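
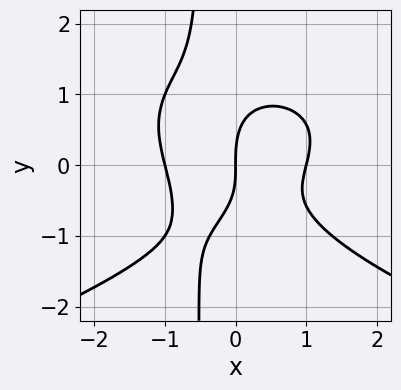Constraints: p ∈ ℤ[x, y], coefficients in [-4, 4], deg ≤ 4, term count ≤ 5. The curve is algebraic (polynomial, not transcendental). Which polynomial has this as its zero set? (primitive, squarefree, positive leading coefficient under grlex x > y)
2*x*y^3 + 2*x^3 + y^3 - x*y - 2*x

(a) Degree: no degree-3 curve has this shape, so deg p = 4.
(b) Against the integer gridlines: it crosses the y-axis at the gridline y = 0; among the integer gridlines, it crosses the x-axis at x ∈ {-1, 0, 1}.
(c) Fitting integer coefficients to these (and the overall shape) gives p.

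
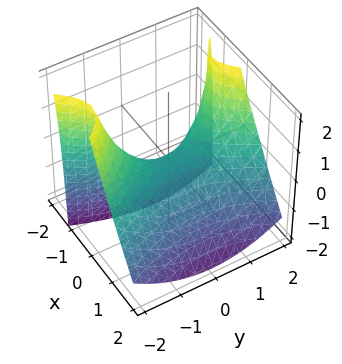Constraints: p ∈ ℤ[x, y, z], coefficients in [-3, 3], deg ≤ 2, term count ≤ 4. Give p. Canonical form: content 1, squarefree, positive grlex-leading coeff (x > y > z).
3*x^2 + 2*x*z - y^2 + 2*z

1. deg p = 2. A generic line meets the surface in up to 2 points.
2. Against the integer gridlines: it meets the x-axis at x = 0 (among the integer gridlines); it meets the z-axis at z = 0 (among the integer gridlines).
3. Solving for integer coefficients yields p as stated.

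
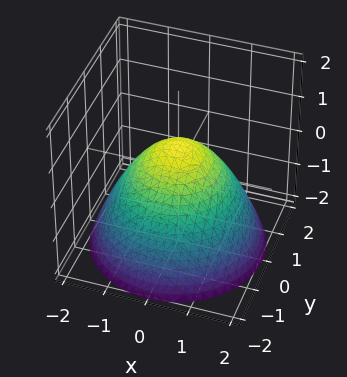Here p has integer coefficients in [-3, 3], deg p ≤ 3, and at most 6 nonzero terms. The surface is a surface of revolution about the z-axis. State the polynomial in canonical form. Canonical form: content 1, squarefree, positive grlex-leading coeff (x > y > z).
2*x^2 + 2*y^2 + 3*z - 2

1. Degree: no degree-1 surface has this shape, so deg p = 2.
2. Symmetries: the z-axis is an axis of rotation, so x and y enter only as x² + y².
3. Checking where it meets the axes: among the integer gridlines, it crosses the x-axis at x ∈ {-1, 1}; a circular section at z = -1 has radius between 1 and 2; among the integer gridlines, it crosses the y-axis at y ∈ {-1, 1}.
4. Together with the visible shape, these determine p as stated.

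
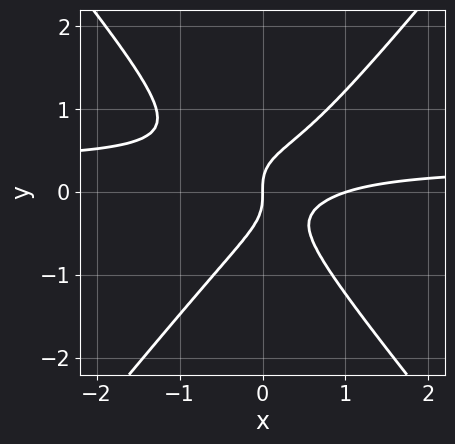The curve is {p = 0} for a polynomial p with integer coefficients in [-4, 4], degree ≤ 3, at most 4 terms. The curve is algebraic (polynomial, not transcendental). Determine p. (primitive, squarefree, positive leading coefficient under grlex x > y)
3*x^2*y - 2*y^3 - x^2 + x

(a) Degree: no degree-2 curve has this shape, so deg p = 3.
(b) Checking where it meets the axes: it meets the y-axis at y = 0 (among the integer gridlines); the x-axis gridline crossings are at x ∈ {0, 1}.
(c) Matching integer coefficients to the picture gives p.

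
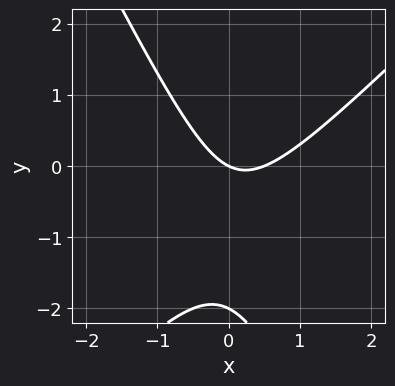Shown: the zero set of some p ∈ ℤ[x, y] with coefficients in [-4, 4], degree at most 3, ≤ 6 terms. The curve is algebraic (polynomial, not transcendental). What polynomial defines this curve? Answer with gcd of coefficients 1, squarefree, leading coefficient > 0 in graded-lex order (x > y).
Degree: the shape is more complex than any degree-1 curve, so deg p = 2.
Observable constraints: the y-axis gridline crossings are at y ∈ {-2, 0}; it meets the x-axis at x = 0 (among the integer gridlines).
Putting this together gives p.

2*x^2 - x*y - y^2 - x - 2*y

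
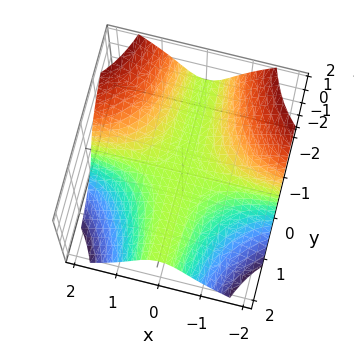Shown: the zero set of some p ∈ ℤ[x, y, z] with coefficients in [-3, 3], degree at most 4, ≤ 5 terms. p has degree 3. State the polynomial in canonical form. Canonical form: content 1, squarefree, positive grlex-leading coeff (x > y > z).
3*x^2*y + z^3 + 3*z

First, degree: no degree-2 surface has this shape, so deg p = 3.
Next, against the integer gridlines: every point of the x-axis in the box is on the surface; the visible y-axis segment lies entirely on the surface; it crosses the z-axis at the gridline z = 0.
Finally, assembling these constraints gives the stated polynomial.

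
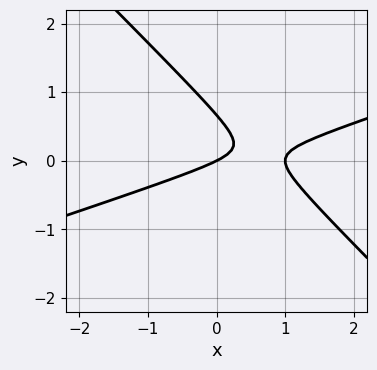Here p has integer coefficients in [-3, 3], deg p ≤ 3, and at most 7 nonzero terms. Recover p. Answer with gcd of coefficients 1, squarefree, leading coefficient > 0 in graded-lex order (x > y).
deg p = 2. The shape is more complex than any degree-1 curve.
Checking where it meets the axes: among the integer gridlines, it crosses the x-axis at x ∈ {0, 1}; it meets the y-axis at y = 0 (among the integer gridlines).
These observations pin down the coefficients.

x^2 - 2*x*y - 3*y^2 - x + 2*y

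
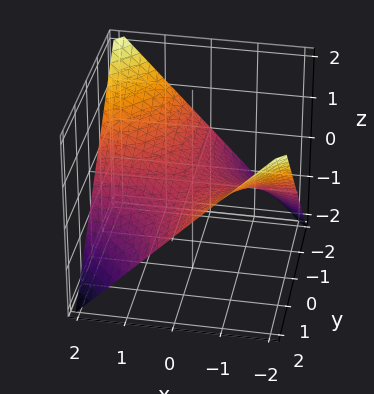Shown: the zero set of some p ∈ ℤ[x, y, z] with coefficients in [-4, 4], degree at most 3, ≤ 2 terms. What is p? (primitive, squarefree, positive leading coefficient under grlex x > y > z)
The degree is 2 — a hyperbolic paraboloid; a quadric.
Checking where it meets the axes: one z-axis crossing is at z = 0; the visible y-axis segment lies entirely on the surface; the visible x-axis segment lies entirely on the surface.
These observations pin down the coefficients.

x*y + 2*z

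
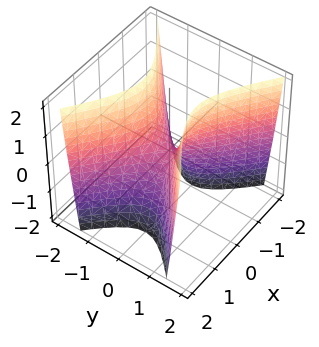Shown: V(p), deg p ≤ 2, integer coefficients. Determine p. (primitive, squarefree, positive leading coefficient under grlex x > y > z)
2*x^2 - 3*y^2 + z

Degree: a hyperbolic paraboloid; a quadric, so deg p = 2.
Symmetries: it's symmetric under y → −y, forcing even powers of y; mirror symmetry x ↦ −x ⇒ only even powers of x.
From the visible intercepts: it meets the z-axis at z = 0 (among the integer gridlines); it meets the y-axis at y = 0 (among the integer gridlines).
Solving for integer coefficients yields p as stated.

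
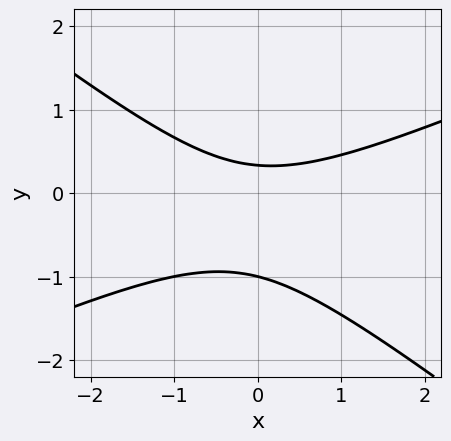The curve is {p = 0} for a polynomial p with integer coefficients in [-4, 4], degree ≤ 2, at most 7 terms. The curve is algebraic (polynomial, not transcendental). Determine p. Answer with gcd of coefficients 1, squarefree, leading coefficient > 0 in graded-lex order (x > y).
deg p = 2.
Reading off the gridlines: no x-intercept at any integer in the box; it crosses the y-axis at the gridline y = -1.
The integer polynomial consistent with all of this is the stated p.

x^2 - x*y - 3*y^2 - 2*y + 1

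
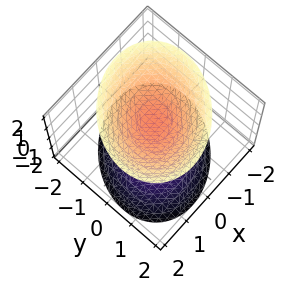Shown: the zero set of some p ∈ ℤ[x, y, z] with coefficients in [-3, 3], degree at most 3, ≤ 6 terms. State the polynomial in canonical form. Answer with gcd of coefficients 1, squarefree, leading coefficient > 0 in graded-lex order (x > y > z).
2*x^2 - x*y + 2*y^2 - 2*z^2 + 2

1. The picture has 2 separate pieces. They look like related sheets of one shape, so recover p as a whole.
2. Degree: no degree-1 surface has this shape, so deg p = 2.
3. Observable constraints: it misses every integer gridline on the x-axis; the z-axis gridline crossings are at z ∈ {-1, 1}.
4. Fitting integer coefficients to these (and the overall shape) gives p.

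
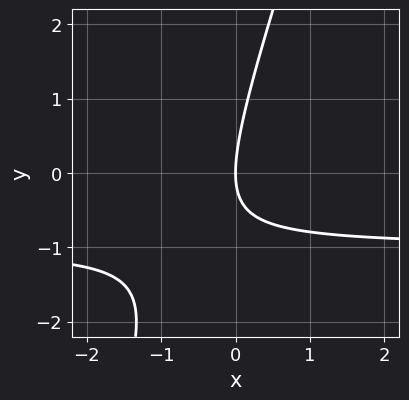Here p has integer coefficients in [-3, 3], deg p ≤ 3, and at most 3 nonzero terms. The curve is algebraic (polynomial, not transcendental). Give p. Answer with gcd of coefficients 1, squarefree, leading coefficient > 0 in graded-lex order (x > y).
3*x*y - y^2 + 3*x

1. deg p = 2.
2. Checking where it meets the axes: one x-axis crossing is at x = 0; one y-axis crossing is at y = 0.
3. Matching integer coefficients to the picture gives p.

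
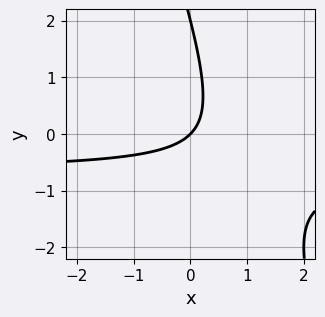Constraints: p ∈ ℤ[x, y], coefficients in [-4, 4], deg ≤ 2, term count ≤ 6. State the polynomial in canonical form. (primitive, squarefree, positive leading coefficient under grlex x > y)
deg p = 2. The shape is more complex than any degree-1 curve.
Against the integer gridlines: among the integer gridlines, it crosses the y-axis at y ∈ {0, 2}; it crosses the x-axis at the gridline x = 0.
Putting this together gives p.

3*x*y + y^2 + 2*x - 2*y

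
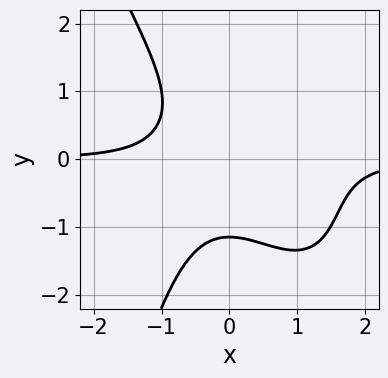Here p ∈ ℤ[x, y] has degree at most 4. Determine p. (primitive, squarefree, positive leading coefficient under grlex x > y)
1. deg p = 4. No degree-3 curve has this shape.
2. Checking where it meets the axes: no x-intercept at any integer in the box.
3. Fitting integer coefficients to these (and the overall shape) gives p.

3*x^3*y + x^2*y^2 - 3*x^2*y + 2*y^3 + 3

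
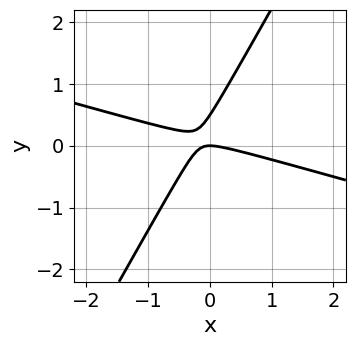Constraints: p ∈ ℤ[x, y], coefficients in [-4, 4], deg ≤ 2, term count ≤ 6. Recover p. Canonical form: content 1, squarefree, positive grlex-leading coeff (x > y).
x^2 + 3*x*y - 2*y^2 + y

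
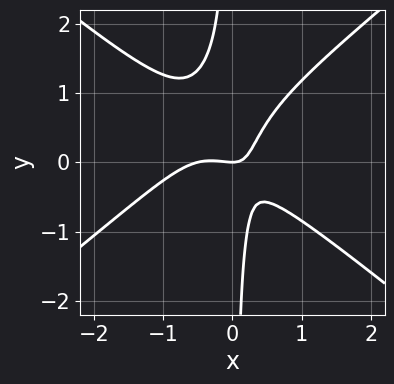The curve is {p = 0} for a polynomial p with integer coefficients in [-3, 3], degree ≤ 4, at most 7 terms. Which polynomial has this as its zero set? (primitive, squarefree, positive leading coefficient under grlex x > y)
2*x^3 - 3*x*y^2 + x^2 + 2*x*y - y

(a) Degree: the shape is more complex than any degree-2 curve, so deg p = 3.
(b) Reading off the gridlines: it meets the y-axis at y = 0 (among the integer gridlines); one x-axis crossing is at x = 0.
(c) Matching integer coefficients to the picture gives p.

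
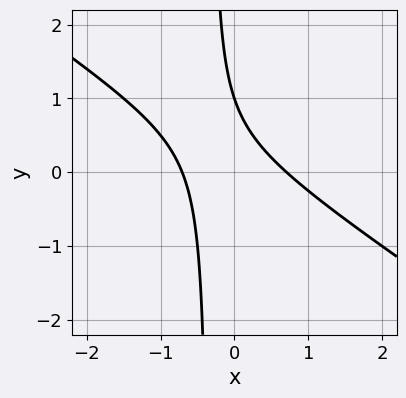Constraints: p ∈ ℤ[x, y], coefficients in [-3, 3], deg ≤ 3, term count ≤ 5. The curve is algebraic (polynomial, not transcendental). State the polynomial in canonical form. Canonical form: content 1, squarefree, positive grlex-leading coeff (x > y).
2*x^2 + 3*x*y + y - 1

Degree: the shape is more complex than any degree-1 curve, so deg p = 2.
Observable constraints: it meets the y-axis at y = 1 (among the integer gridlines).
Together with the visible shape, these determine p as stated.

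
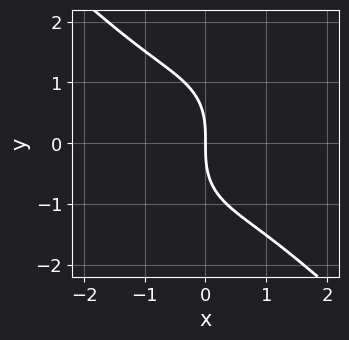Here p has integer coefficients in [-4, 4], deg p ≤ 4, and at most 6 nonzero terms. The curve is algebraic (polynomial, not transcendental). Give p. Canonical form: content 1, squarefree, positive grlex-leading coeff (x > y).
2*x^3 + x^2*y + y^3 + 3*x

(a) The degree is 3 — the shape is more complex than any degree-2 curve.
(b) Reading off the gridlines: it crosses the x-axis at the gridline x = 0; one y-axis crossing is at y = 0.
(c) Together with the visible shape, these determine p as stated.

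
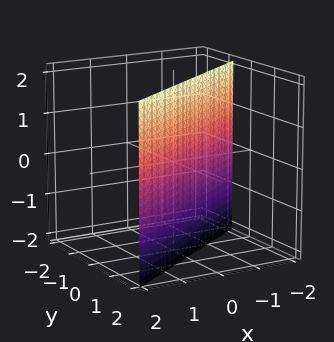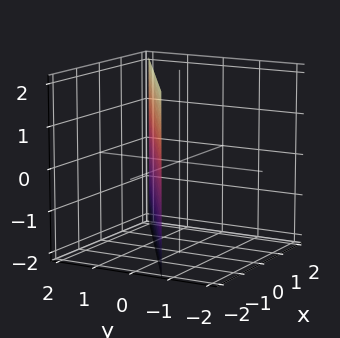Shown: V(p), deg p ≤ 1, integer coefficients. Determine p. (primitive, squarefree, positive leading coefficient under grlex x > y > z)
1. Degree: the surface is flat (a plane), so deg p = 1.
2. Against the integer gridlines: no z-intercept at any integer in the box; it meets the x-axis at x = -1 (among the integer gridlines).
3. Together with the visible shape, these determine p as stated.

2*x - 3*y + 2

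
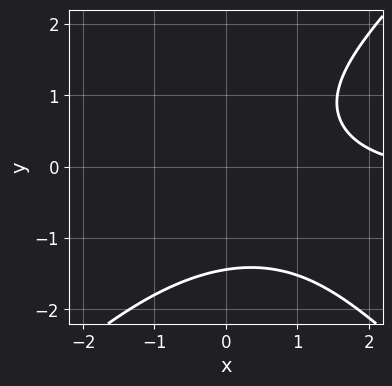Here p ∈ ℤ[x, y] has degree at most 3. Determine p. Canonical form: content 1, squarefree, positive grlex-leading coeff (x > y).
x^2*y - y^3 + x - 3

(a) The degree is 3 — the shape is more complex than any degree-2 curve.
(b) Observable constraints: the curve avoids every integer x-axis point in the box.
(c) Matching integer coefficients to the picture gives p.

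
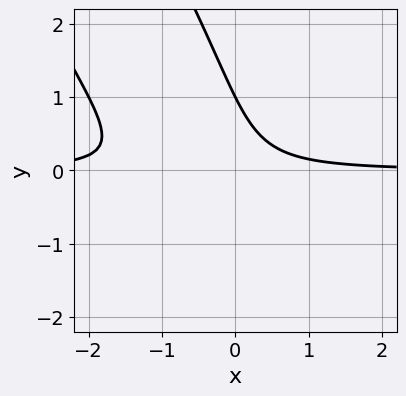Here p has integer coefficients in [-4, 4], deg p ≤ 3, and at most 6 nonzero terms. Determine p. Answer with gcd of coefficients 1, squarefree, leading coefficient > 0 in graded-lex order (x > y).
3*x^2*y + 3*x*y^2 + y^3 + 3*x*y - 1

(a) deg p = 3. No degree-2 curve has this shape.
(b) Reading off the gridlines: it meets the y-axis at y = 1 (among the integer gridlines); no x-intercept at any integer in the box.
(c) Solving for integer coefficients yields p as stated.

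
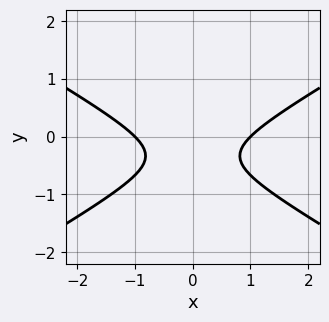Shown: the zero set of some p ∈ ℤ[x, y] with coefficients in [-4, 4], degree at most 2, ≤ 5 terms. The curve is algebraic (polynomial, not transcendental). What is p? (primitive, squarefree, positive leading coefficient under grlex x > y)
(a) The degree is 2 — the shape is more complex than any degree-1 curve.
(b) Symmetries: mirror symmetry x ↦ −x ⇒ only even powers of x.
(c) Observable constraints: among the integer gridlines, it crosses the x-axis at x ∈ {-1, 1}; it misses every integer gridline on the y-axis.
(d) Solving for integer coefficients yields p as stated.

x^2 - 3*y^2 - 2*y - 1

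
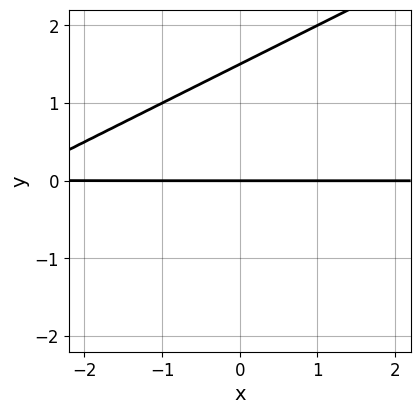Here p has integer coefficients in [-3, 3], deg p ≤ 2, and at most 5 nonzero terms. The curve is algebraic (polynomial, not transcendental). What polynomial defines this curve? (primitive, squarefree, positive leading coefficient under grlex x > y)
1. Degree: a generic line meets the curve in up to 2 points, so deg p = 2.
2. From the visible intercepts: the visible x-axis segment lies entirely on the curve; it crosses the y-axis at the gridline y = 0.
3. Solving for integer coefficients yields p as stated.

x*y - 2*y^2 + 3*y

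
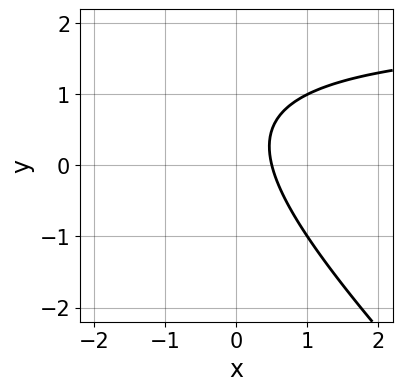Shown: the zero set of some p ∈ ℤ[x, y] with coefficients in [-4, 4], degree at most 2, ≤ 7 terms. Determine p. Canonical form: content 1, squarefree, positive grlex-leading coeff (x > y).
x*y + y^2 - 2*x - y + 1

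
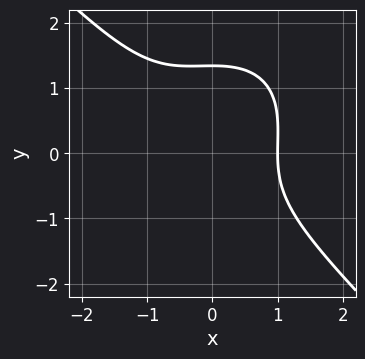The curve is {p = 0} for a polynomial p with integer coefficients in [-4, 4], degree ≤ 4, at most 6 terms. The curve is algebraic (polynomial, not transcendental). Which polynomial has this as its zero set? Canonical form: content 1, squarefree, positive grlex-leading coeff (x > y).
Degree: a generic line meets the curve in up to 3 points, so deg p = 3.
Against the integer gridlines: one x-axis crossing is at x = 1.
Putting this together gives p.

2*x^3 + 2*y^3 + x^2 - y^2 - 3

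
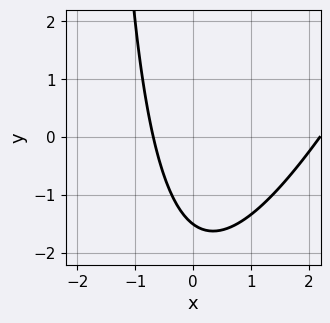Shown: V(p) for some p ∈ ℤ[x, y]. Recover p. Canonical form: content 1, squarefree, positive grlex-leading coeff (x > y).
1. The degree is 2 — no degree-1 curve has this shape.
2. Putting this together gives p.

2*x^2 - x*y - 3*x - 2*y - 3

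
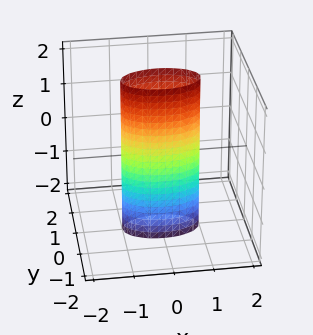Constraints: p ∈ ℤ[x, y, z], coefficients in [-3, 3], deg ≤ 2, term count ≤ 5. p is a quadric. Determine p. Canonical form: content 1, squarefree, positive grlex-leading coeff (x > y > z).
x^2 + 3*y^2 - 1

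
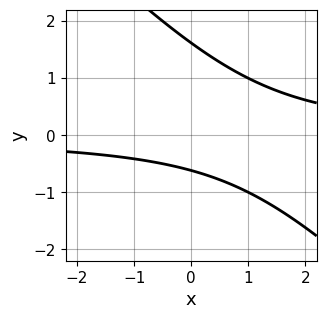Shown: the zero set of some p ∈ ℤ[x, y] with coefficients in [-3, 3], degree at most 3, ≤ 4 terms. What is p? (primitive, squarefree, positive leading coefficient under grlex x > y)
x*y + y^2 - y - 1

1. Degree: a generic line meets the curve in up to 2 points, so deg p = 2.
2. From the axis intercepts and sections: the curve avoids every integer x-axis point in the box.
3. Matching integer coefficients to the picture gives p.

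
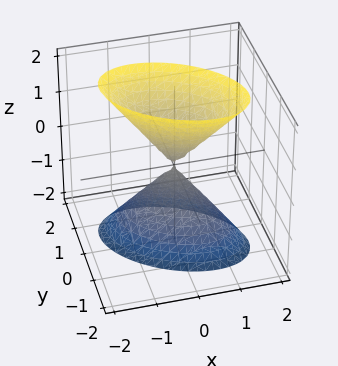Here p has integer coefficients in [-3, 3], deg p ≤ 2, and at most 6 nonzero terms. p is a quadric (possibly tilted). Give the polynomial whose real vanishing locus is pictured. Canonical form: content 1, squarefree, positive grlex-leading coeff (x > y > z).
First, I count 2 distinct pieces. Treating them together as one polynomial.
Next, deg p = 2. A generic line meets the surface in up to 2 points.
Then, checking where it meets the axes: it meets the y-axis at y = 0 (among the integer gridlines); it meets the z-axis at z = 0 (among the integer gridlines); it meets the x-axis at x = 0 (among the integer gridlines).
Finally, assembling these constraints gives the stated polynomial.

2*x^2 + 2*x*y + 3*y^2 - z^2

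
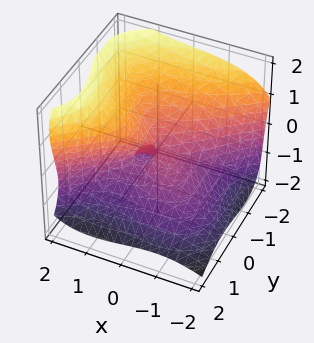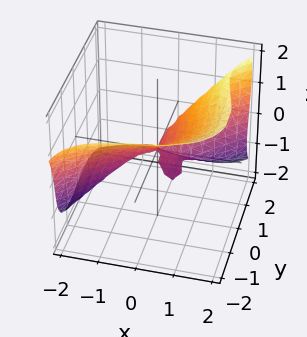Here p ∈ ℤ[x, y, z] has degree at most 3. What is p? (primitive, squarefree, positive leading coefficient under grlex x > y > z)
2*x^3 - 3*y^3 + 2*y*z^2 - 3*z^3 + 3*x*z

Degree: the shape is more complex than any degree-2 surface, so deg p = 3.
From the visible intercepts: it meets the x-axis at x = 0 (among the integer gridlines); it meets the y-axis at y = 0 (among the integer gridlines).
Putting this together gives p.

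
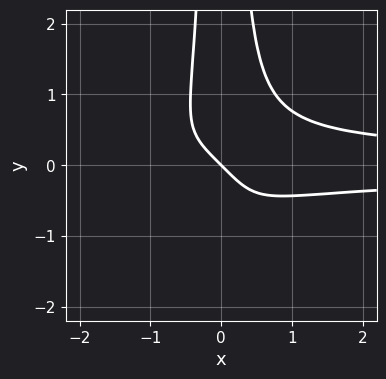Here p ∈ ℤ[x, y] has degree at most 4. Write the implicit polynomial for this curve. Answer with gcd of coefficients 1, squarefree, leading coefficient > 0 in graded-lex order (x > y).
3*x^2*y^2 - x - y

1. Degree: the shape is more complex than any degree-3 curve, so deg p = 4.
2. Against the integer gridlines: it meets the y-axis at y = 0 (among the integer gridlines); it crosses the x-axis at the gridline x = 0.
3. These observations pin down the coefficients.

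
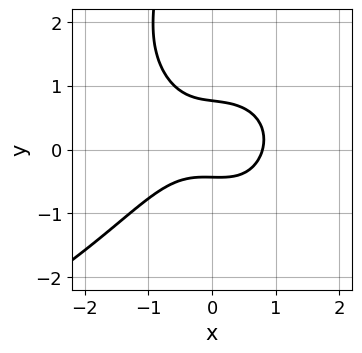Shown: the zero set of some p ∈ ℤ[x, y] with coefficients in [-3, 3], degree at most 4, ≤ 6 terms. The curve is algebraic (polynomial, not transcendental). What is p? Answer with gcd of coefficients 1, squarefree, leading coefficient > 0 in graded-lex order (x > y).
1. deg p = 4.
2. Putting this together gives p.

x*y^3 + 2*x^3 + 3*y^2 - y - 1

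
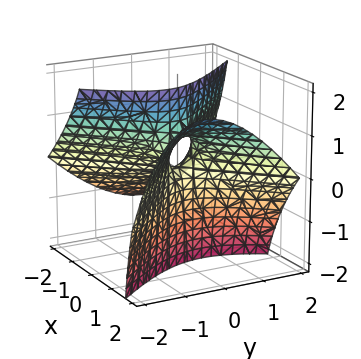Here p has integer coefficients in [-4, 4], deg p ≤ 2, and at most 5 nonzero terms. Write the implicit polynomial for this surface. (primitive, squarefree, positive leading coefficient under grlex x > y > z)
2*x^2 - 3*x*z - 2*y^2 - y*z + z

1. deg p = 2.
2. Observable constraints: one z-axis crossing is at z = 0; it crosses the y-axis at the gridline y = 0; it crosses the x-axis at the gridline x = 0.
3. Together with the visible shape, these determine p as stated.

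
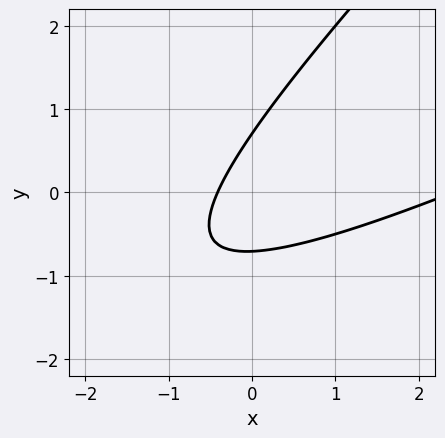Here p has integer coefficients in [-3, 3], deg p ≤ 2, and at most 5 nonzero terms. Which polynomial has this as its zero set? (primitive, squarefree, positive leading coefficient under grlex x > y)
1. The degree is 2 — a generic line meets the curve in up to 2 points.
2. Putting this together gives p.

x^2 - 3*x*y + 2*y^2 - 2*x - 1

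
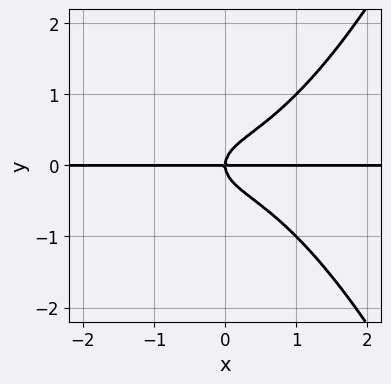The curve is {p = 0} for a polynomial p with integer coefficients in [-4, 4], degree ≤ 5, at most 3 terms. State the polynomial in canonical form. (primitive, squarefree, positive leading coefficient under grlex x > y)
x^3*y - 2*y^3 + x*y

(a) The degree is 4 — no degree-3 curve has this shape.
(b) From the visible intercepts: the visible x-axis segment lies entirely on the curve; one y-axis crossing is at y = 0.
(c) These observations pin down the coefficients.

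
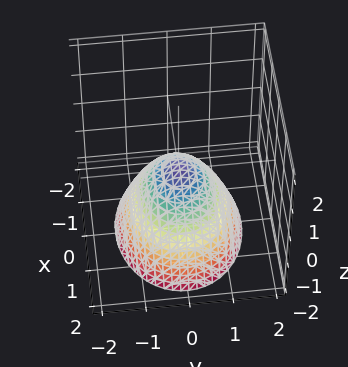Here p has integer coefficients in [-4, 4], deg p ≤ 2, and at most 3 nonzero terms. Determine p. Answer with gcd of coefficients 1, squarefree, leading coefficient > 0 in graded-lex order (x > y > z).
The degree is 2 — a paraboloid; a quadric.
Symmetries: mirror symmetry x ↦ −x ⇒ only even powers of x; the y ↦ −y reflection is a symmetry, so y appears only in even powers.
Reading off the gridlines: one y-axis crossing is at y = 0; it crosses the x-axis at the gridline x = 0; it crosses the z-axis at the gridline z = 0.
Putting this together gives p.

2*x^2 + 3*y^2 + 3*z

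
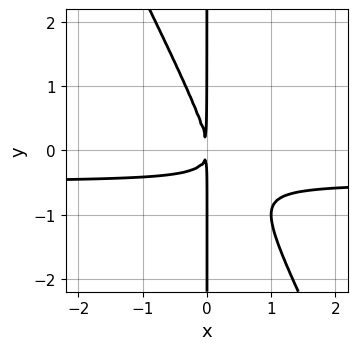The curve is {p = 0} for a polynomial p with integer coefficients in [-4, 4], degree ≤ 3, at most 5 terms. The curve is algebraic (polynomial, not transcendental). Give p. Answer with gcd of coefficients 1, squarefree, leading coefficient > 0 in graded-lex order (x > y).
2*x^2*y + x*y^2 + x^2

(a) The degree is 3 — a generic line meets the curve in up to 3 points.
(b) Checking where it meets the axes: the visible y-axis segment lies entirely on the curve.
(c) Putting this together gives p.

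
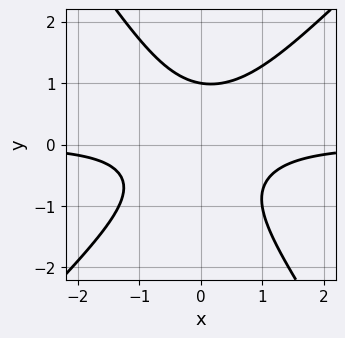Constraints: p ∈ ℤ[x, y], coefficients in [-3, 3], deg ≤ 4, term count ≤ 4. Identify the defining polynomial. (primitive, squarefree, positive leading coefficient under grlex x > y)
(a) Degree: a generic line meets the curve in up to 3 points, so deg p = 3.
(b) From the axis intercepts and sections: it crosses the y-axis at the gridline y = 1; it misses every integer gridline on the x-axis.
(c) The integer polynomial consistent with all of this is the stated p.

3*x^2*y - x*y^2 - 2*y^3 + 2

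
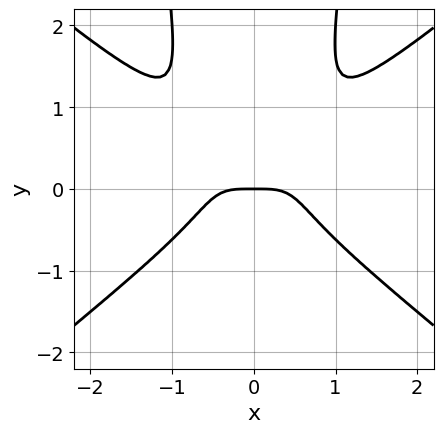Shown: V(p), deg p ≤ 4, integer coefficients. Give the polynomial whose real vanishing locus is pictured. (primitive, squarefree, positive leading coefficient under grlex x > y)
2*x^4 - 3*x^2*y^2 + y^3 + y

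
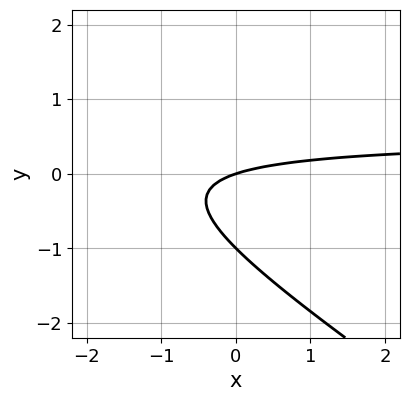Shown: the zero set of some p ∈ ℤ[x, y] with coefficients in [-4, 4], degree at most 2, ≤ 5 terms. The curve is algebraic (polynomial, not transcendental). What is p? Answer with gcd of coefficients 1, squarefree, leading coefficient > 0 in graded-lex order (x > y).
2*x*y + 3*y^2 - x + 3*y

First, the degree is 2 — no degree-1 curve has this shape.
Next, checking where it meets the axes: among the integer gridlines, it crosses the y-axis at y ∈ {-1, 0}; it meets the x-axis at x = 0 (among the integer gridlines).
Finally, the integer polynomial consistent with all of this is the stated p.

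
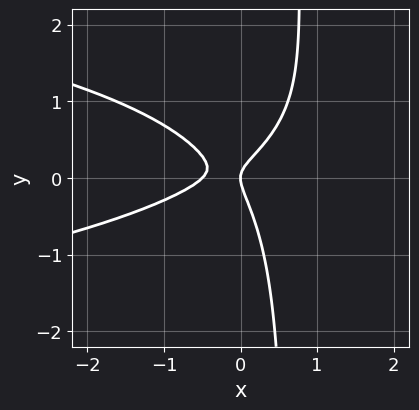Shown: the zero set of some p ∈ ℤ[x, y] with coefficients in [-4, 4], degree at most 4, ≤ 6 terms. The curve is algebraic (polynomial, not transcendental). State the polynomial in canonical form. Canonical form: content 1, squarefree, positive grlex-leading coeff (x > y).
3*x*y^2 + 2*x^2 - 2*x*y - 2*y^2 + x

The degree is 3 — the shape is more complex than any degree-2 curve.
Observable constraints: one y-axis crossing is at y = 0; it meets the x-axis at x = 0 (among the integer gridlines).
Assembling these constraints gives the stated polynomial.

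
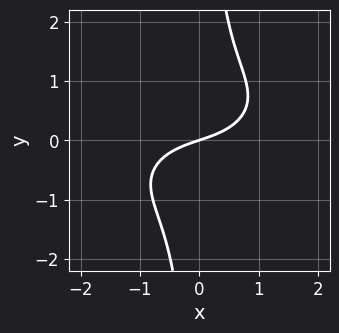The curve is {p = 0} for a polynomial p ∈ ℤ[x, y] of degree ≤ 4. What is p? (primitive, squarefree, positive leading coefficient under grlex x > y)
1. The degree is 3 — no degree-2 curve has this shape.
2. Against the integer gridlines: one y-axis crossing is at y = 0; it meets the x-axis at x = 0 (among the integer gridlines).
3. These observations pin down the coefficients.

x^3 - x^2*y + 3*x*y^2 + x - 3*y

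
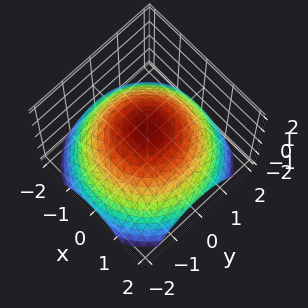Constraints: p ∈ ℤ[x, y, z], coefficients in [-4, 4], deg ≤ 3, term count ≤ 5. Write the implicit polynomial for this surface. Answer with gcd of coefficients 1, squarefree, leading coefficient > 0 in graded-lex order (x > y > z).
1. Degree: no degree-1 surface has this shape, so deg p = 2.
2. Symmetry: the surface is invariant under rotation about z: p = q(x² + y², z).
3. Reading off the gridlines: it crosses the z-axis at the gridline z = 1; a circular section at z = 0 has radius between 1 and 2.
4. Putting this together gives p.

x^2 + y^2 + 2*z - 2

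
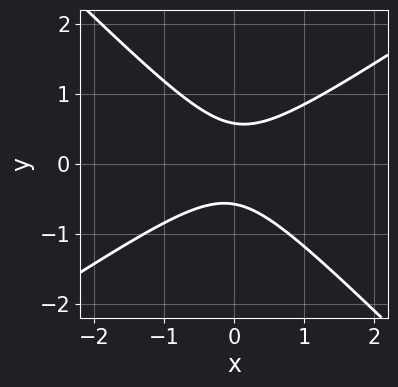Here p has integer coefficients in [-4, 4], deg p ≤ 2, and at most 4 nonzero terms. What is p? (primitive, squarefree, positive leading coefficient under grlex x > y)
2*x^2 - x*y - 3*y^2 + 1

(a) The degree is 2 — the shape is more complex than any degree-1 curve.
(b) From the axis intercepts and sections: no x-intercept at any integer in the box.
(c) Solving for integer coefficients yields p as stated.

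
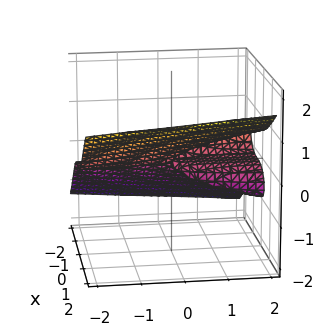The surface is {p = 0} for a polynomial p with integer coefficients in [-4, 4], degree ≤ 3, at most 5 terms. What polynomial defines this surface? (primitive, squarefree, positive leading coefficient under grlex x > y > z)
Degree: a generic line meets the surface in up to 3 points, so deg p = 3.
Reading off the gridlines: one z-axis crossing is at z = 0; it crosses the x-axis at the gridline x = 0; the visible y-axis segment lies entirely on the surface.
These observations pin down the coefficients.

x^3 - 3*z^3 + y*z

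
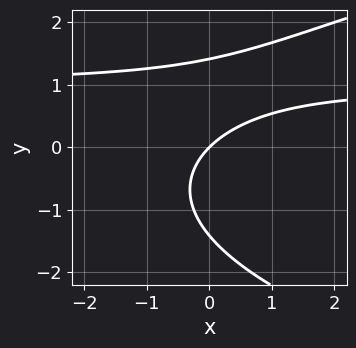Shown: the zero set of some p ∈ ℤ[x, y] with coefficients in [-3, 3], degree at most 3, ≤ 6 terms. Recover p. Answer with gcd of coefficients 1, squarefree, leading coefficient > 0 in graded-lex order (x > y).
y^3 - 2*x*y + 2*x - 2*y

deg p = 3. A generic line meets the curve in up to 3 points.
Against the integer gridlines: it meets the y-axis at y = 0 (among the integer gridlines); it crosses the x-axis at the gridline x = 0.
Matching integer coefficients to the picture gives p.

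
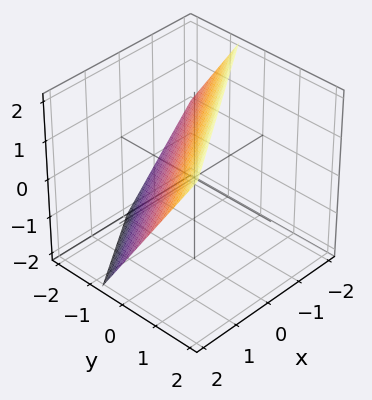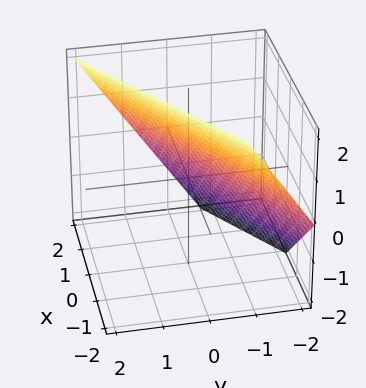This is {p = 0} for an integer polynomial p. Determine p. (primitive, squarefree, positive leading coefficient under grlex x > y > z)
2*x - 3*y + 2*z - 2

1. Degree: every cross-section is a straight line — this is a plane, so deg p = 1.
2. From the visible intercepts: it meets the z-axis at z = 1 (among the integer gridlines); it meets the x-axis at x = 1 (among the integer gridlines).
3. Matching integer coefficients to the picture gives p.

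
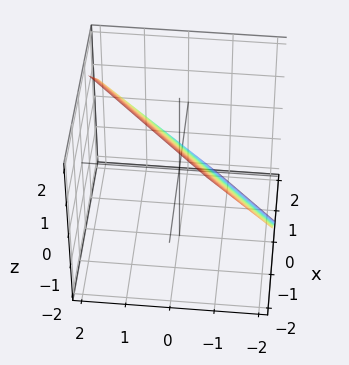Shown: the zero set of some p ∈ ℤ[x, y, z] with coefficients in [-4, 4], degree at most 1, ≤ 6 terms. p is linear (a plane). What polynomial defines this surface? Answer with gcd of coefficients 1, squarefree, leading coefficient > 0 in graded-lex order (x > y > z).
deg p = 1. The surface is flat (a plane).
Putting this together gives p.

3*x - 3*y + 3*z - 2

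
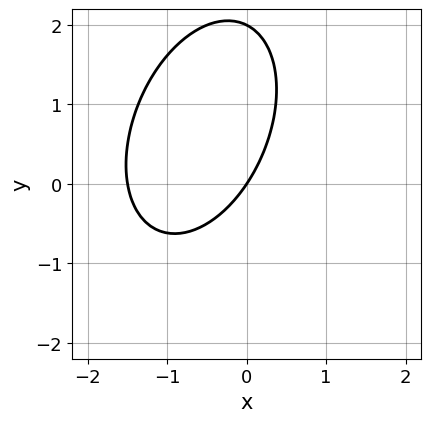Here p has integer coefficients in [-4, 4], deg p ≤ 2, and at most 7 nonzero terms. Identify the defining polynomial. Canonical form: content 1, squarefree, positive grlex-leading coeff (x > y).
2*x^2 - x*y + y^2 + 3*x - 2*y

First, deg p = 2. No degree-1 curve has this shape.
Next, from the axis intercepts and sections: among the integer gridlines, it crosses the y-axis at y ∈ {0, 2}; it crosses the x-axis at the gridline x = 0.
Finally, assembling these constraints gives the stated polynomial.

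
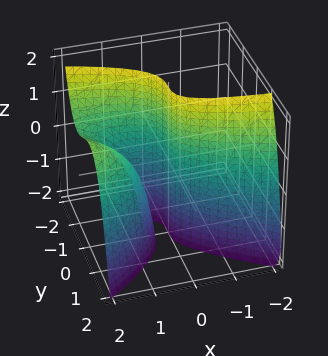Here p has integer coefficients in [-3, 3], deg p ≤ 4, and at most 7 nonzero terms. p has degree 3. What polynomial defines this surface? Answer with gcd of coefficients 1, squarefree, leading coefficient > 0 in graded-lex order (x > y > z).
x^2*z + 2*y^3 - 2*x^2 - x*y + 2*x

First, degree: a generic line meets the surface in up to 3 points, so deg p = 3.
Next, checking where it meets the axes: it meets the y-axis at y = 0 (among the integer gridlines); the x-axis gridline crossings are at x ∈ {0, 1}; the visible z-axis segment lies entirely on the surface.
Finally, assembling these constraints gives the stated polynomial.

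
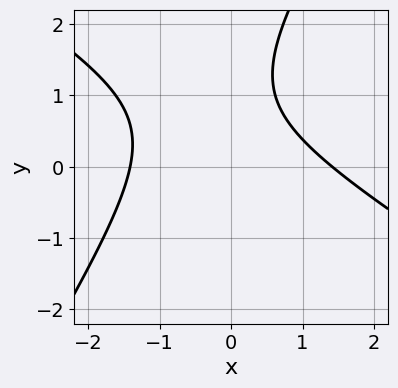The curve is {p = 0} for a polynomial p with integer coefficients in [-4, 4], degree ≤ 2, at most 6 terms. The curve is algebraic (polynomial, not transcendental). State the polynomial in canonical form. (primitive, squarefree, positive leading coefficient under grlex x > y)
First, deg p = 2. No degree-1 curve has this shape.
Then, reading off the gridlines: it misses every integer gridline on the y-axis.
Finally, putting this together gives p.

x^2 + x*y - y^2 + 2*y - 2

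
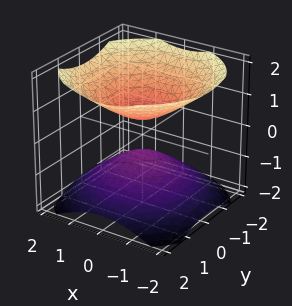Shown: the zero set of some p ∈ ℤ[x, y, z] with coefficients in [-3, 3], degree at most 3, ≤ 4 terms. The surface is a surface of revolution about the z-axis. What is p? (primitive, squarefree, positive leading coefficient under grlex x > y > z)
1. The picture has 2 separate pieces. They look like related sheets of one shape, so recover p as a whole.
2. deg p = 2. The shape is more complex than any degree-1 surface.
3. By symmetry, the z-axis is an axis of rotation, so x and y enter only as x² + y².
4. From the axis intercepts and sections: no x-intercept at any integer in the box; a circular section at z = 1 has radius exactly 1.
5. Solving for integer coefficients yields p as stated.

2*x^2 + 2*y^2 - 3*z^2 + 1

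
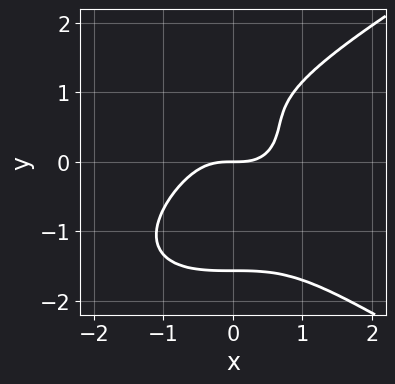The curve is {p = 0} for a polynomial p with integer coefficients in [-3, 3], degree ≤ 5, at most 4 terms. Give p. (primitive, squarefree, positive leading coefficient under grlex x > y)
2*y^4 - 3*x^3 - 3*y^2 + 3*y

The degree is 4 — a generic line meets the curve in up to 4 points.
Reading off the gridlines: one x-axis crossing is at x = 0; it crosses the y-axis at the gridline y = 0.
These observations pin down the coefficients.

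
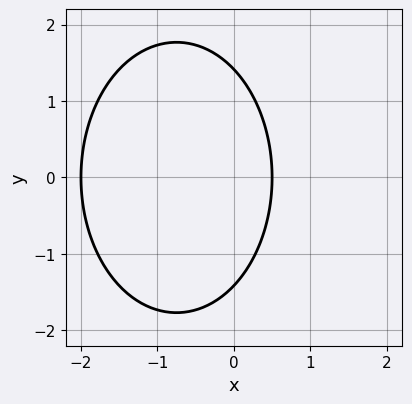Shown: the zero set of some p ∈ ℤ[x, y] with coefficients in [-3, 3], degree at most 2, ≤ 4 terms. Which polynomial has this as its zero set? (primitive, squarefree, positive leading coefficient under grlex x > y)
2*x^2 + y^2 + 3*x - 2

(a) deg p = 2. No degree-1 curve has this shape.
(b) Symmetries: it's symmetric under y → −y, forcing even powers of y.
(c) From the visible intercepts: one x-axis crossing is at x = -2.
(d) Together with the visible shape, these determine p as stated.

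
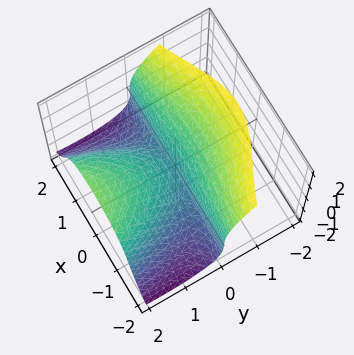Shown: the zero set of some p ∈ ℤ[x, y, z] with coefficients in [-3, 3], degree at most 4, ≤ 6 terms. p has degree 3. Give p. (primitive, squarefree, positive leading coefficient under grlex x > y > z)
3*x^2*y + 2*z^3 - 3*y^2 + 3*y*z

First, deg p = 3. A generic line meets the surface in up to 3 points.
Then, observable constraints: it crosses the z-axis at the gridline z = 0; the visible x-axis segment lies entirely on the surface; it crosses the y-axis at the gridline y = 0.
Finally, fitting integer coefficients to these (and the overall shape) gives p.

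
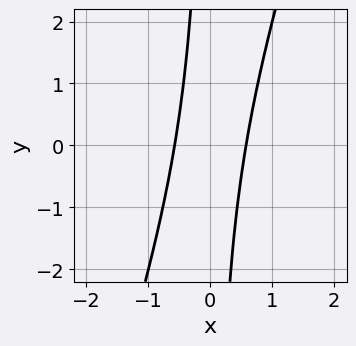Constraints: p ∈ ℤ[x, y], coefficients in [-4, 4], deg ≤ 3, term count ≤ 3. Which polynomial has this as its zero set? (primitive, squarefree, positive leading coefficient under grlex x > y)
3*x^2 - x*y - 1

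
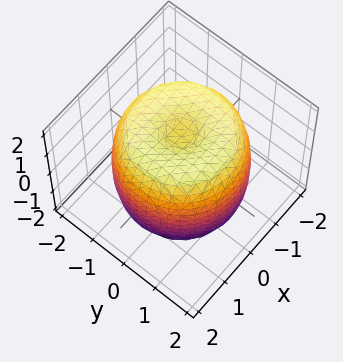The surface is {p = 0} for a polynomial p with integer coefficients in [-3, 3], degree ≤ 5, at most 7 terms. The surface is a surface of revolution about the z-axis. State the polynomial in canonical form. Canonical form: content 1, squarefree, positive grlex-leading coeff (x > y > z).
x^4 + 2*x^2*y^2 + y^4 - 2*x^2 - 2*y^2 + z^2 - 2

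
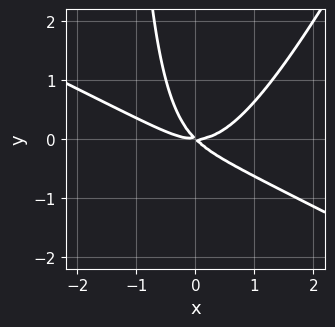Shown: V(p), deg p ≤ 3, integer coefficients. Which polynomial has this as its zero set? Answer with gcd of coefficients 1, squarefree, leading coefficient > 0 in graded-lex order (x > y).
(a) The degree is 3 — no degree-2 curve has this shape.
(b) Reading off the gridlines: one x-axis crossing is at x = 0; one y-axis crossing is at y = 0.
(c) Matching integer coefficients to the picture gives p.

2*x^3 + 3*x^2*y - 2*x*y^2 - 3*x*y - 3*y^2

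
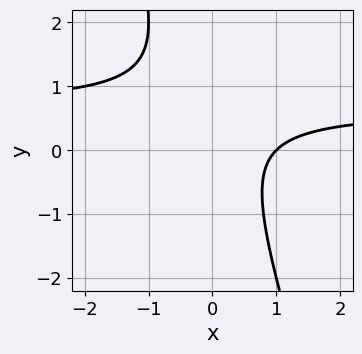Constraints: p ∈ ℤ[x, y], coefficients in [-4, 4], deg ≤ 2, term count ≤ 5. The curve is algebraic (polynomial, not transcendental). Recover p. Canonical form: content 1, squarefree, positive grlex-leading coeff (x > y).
First, the degree is 2 — a generic line meets the curve in up to 2 points.
Then, reading off the gridlines: it misses every integer gridline on the y-axis; it crosses the x-axis at the gridline x = 1.
Finally, these observations pin down the coefficients.

3*x*y + y^2 - 2*x - y + 2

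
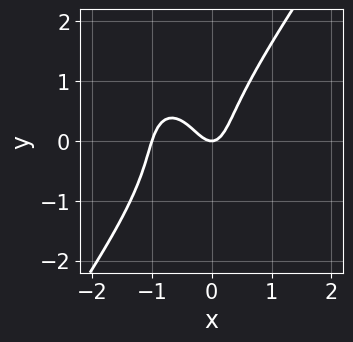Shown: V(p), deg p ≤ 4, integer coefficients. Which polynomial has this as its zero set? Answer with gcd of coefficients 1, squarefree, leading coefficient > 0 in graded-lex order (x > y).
3*x^3 - y^3 + 3*x^2 - y

(a) deg p = 3.
(b) Against the integer gridlines: it crosses the y-axis at the gridline y = 0; the x-axis gridline crossings are at x ∈ {-1, 0}.
(c) Putting this together gives p.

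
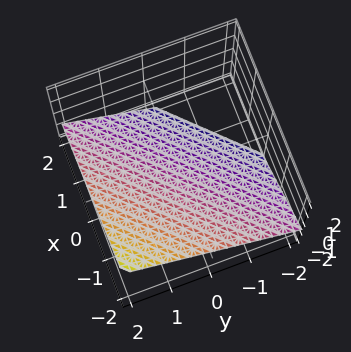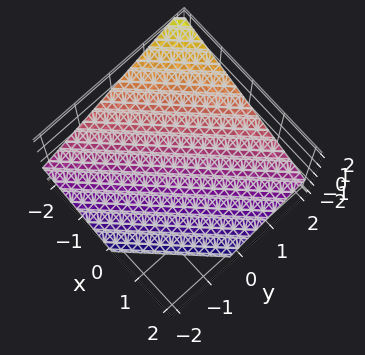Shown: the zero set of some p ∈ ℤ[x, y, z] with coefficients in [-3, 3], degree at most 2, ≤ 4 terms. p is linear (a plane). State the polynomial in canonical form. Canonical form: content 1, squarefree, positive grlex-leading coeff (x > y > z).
2*x - 2*y + 3*z + 2

(a) deg p = 1.
(b) Observable constraints: it crosses the y-axis at the gridline y = 1; one x-axis crossing is at x = -1.
(c) These observations pin down the coefficients.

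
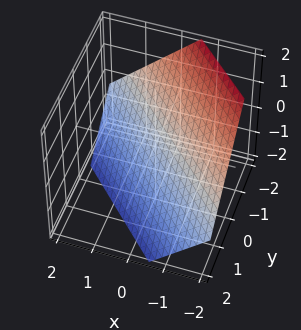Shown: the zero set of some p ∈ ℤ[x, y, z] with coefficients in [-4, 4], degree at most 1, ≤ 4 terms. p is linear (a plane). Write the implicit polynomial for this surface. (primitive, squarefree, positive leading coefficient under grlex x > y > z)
First, degree: the surface is flat (a plane), so deg p = 1.
Finally, the integer polynomial consistent with all of this is the stated p.

3*x + 3*y + 3*z + 2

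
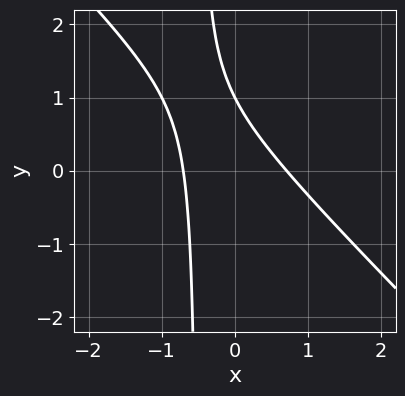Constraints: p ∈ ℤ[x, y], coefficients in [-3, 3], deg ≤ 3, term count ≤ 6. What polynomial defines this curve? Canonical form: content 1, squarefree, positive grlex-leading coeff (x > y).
2*x^2 + 2*x*y + y - 1

(a) deg p = 2. No degree-1 curve has this shape.
(b) Reading off the gridlines: it crosses the y-axis at the gridline y = 1.
(c) The integer polynomial consistent with all of this is the stated p.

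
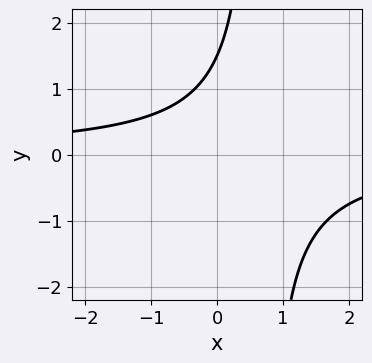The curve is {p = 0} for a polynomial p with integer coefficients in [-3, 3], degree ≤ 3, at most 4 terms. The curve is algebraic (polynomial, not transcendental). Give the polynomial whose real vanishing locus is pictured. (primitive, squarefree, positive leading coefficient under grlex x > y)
1. Degree: the shape is more complex than any degree-1 curve, so deg p = 2.
2. Against the integer gridlines: the curve avoids every integer x-axis point in the box.
3. The integer polynomial consistent with all of this is the stated p.

3*x*y - 2*y + 3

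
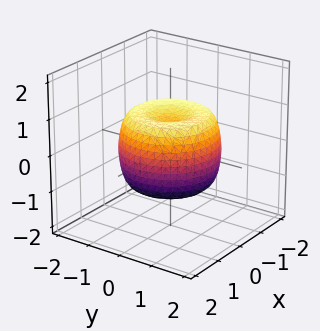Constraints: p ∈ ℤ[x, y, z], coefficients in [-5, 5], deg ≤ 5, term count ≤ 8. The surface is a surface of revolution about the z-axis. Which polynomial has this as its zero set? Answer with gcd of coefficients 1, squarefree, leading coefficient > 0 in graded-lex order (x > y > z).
2*x^4 + 4*x^2*y^2 + 2*y^4 - 3*x^2 - 3*y^2 + 2*z^2 - 1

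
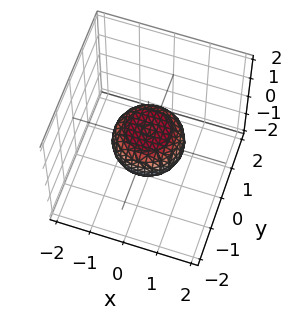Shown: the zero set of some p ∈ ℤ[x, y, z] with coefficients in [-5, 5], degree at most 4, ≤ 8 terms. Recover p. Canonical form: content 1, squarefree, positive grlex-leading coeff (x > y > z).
2*x^4 + 4*x^2*y^2 + 2*y^4 - x^2 - y^2 + 3*z^2 - 1

deg p = 4. The shape is more complex than any degree-3 surface.
Symmetry: every cross-section ⟂ z is a circle, so x, y appear only via x² + y².
Observable constraints: the y-axis gridline crossings are at y ∈ {-1, 1}; among the integer gridlines, it crosses the x-axis at x ∈ {-1, 1}; a circular section at z = 0 has radius exactly 1.
These observations pin down the coefficients.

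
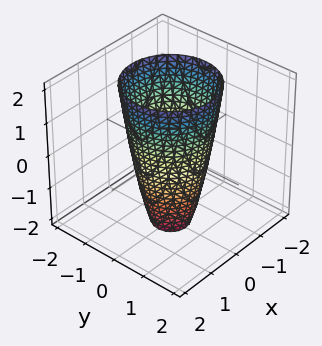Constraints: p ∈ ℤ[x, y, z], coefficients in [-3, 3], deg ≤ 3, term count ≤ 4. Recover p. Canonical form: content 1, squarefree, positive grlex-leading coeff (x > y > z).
deg p = 2.
Symmetries: rotational symmetry about the z-axis ⇒ p depends on x, y only through x² + y².
From the visible intercepts: the surface avoids every integer z-axis point in the box; the y-axis gridline crossings are at y ∈ {-1, 1}.
Matching integer coefficients to the picture gives p.

3*x^2 + 3*y^2 - z - 3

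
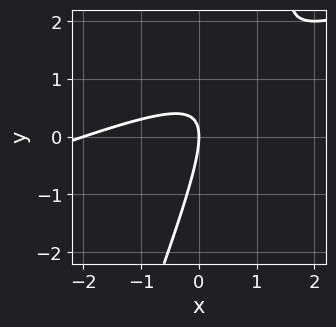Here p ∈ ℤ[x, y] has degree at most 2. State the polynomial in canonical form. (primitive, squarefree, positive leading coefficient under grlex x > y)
1. deg p = 2. No degree-1 curve has this shape.
2. Reading off the gridlines: it meets the y-axis at y = 0 (among the integer gridlines); the x-axis gridline crossings are at x ∈ {-2, 0}.
3. Solving for integer coefficients yields p as stated.

x^2 - 3*x*y + y^2 + 2*x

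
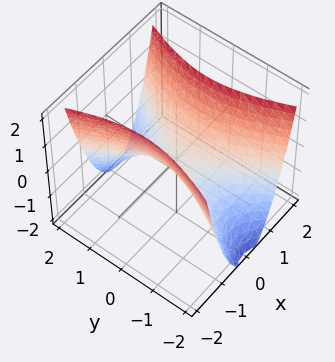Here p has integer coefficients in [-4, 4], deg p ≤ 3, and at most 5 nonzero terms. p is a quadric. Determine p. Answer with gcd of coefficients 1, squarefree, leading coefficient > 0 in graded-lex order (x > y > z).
(a) The degree is 2 — a hyperbolic paraboloid; a quadric.
(b) Symmetries: mirror symmetry y ↦ −y ⇒ only even powers of y; the x ↦ −x reflection is a symmetry, so x appears only in even powers.
(c) Reading off the gridlines: it meets the x-axis at x = 0 (among the integer gridlines); it meets the z-axis at z = 0 (among the integer gridlines); one y-axis crossing is at y = 0.
(d) The integer polynomial consistent with all of this is the stated p.

3*x^2 - y^2 - 2*z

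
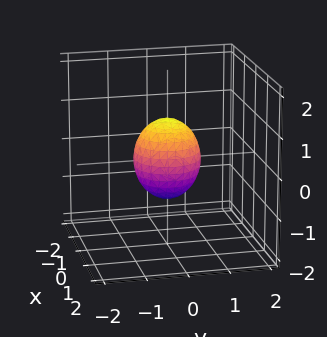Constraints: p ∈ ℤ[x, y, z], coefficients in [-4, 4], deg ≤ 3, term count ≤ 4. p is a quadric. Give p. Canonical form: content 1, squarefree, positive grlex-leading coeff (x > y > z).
3*x^2 + 3*y^2 + 2*z^2 - 2

(a) deg p = 2. A closed, bounded, convex surface; a quadric.
(b) Symmetries: mirror symmetry z ↦ −z ⇒ only even powers of z; rotational symmetry about the z-axis ⇒ p depends on x, y only through x² + y².
(c) Against the integer gridlines: the z-axis gridline crossings are at z ∈ {-1, 1}; a circular section at z = 0 has radius between 0 and 1.
(d) Putting this together gives p.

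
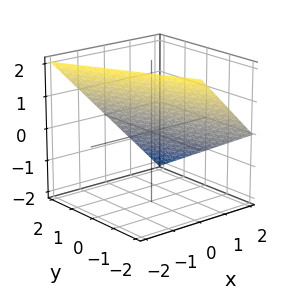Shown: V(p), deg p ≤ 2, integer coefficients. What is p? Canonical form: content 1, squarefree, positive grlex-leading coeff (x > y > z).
2*x + y + 2*z - 2

First, the degree is 1 — every cross-section is a straight line — this is a plane.
Next, observable constraints: it meets the z-axis at z = 1 (among the integer gridlines); one y-axis crossing is at y = 2; it crosses the x-axis at the gridline x = 1.
Finally, solving for integer coefficients yields p as stated.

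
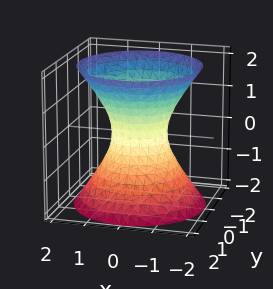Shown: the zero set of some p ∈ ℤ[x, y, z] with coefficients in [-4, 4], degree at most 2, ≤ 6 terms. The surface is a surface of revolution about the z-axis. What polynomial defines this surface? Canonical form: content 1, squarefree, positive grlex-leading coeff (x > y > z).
The degree is 2 — a generic line meets the surface in up to 2 points.
Symmetries: rotational symmetry about the z-axis ⇒ p depends on x, y only through x² + y².
Against the integer gridlines: the surface avoids every integer z-axis point in the box; a circular section at z = -1 has radius between 1 and 2.
Assembling these constraints gives the stated polynomial.

3*x^2 + 3*y^2 - 2*z^2 - 2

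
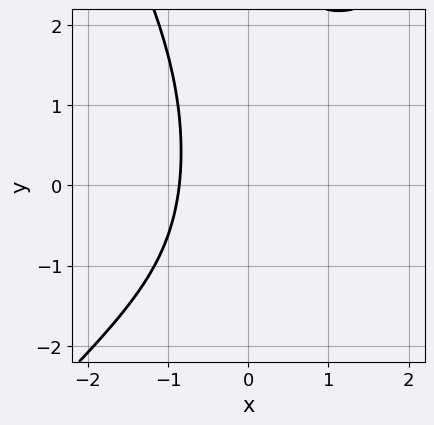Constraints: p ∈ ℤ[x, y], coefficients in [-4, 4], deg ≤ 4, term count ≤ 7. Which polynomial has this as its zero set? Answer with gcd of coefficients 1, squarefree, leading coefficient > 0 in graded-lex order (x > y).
1. The degree is 3 — the shape is more complex than any degree-2 curve.
2. Checking where it meets the axes: it misses every integer gridline on the y-axis.
3. Assembling these constraints gives the stated polynomial.

2*x^3 - x^2*y - x*y^2 + 2*x + 3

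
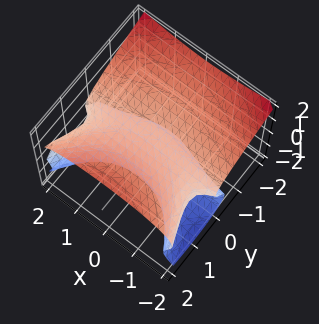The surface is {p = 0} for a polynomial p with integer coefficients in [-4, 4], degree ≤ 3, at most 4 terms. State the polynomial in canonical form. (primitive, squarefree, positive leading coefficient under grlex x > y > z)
x^2*y + 3*z^3 - 2*y^2 - 3*z

(a) Degree: a generic line meets the surface in up to 3 points, so deg p = 3.
(b) Observable constraints: the z-axis gridline crossings are at z ∈ {-1, 0, 1}; one y-axis crossing is at y = 0; every point of the x-axis in the box is on the surface.
(c) Putting this together gives p.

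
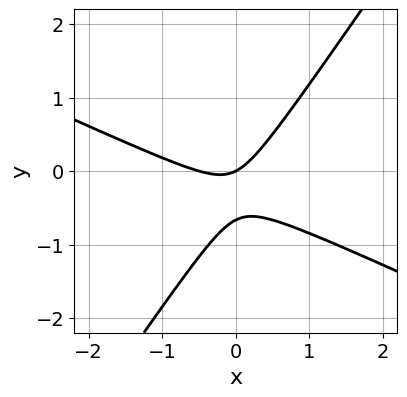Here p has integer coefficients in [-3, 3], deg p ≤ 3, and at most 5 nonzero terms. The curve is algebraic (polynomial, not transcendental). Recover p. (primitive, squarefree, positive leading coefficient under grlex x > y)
2*x^2 + 3*x*y - 3*y^2 + x - 2*y

First, the degree is 2 — the shape is more complex than any degree-1 curve.
Then, observable constraints: it meets the x-axis at x = 0 (among the integer gridlines); it meets the y-axis at y = 0 (among the integer gridlines).
Finally, putting this together gives p.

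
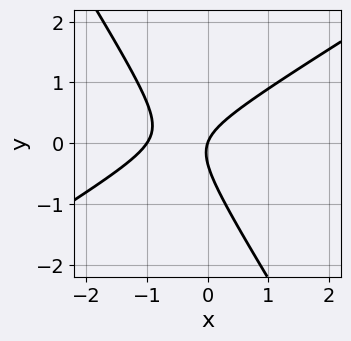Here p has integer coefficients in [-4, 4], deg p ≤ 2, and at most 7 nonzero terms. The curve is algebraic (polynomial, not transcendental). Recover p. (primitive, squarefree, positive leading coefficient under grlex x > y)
(a) deg p = 2.
(b) Reading off the gridlines: among the integer gridlines, it crosses the x-axis at x ∈ {-1, 0}; one y-axis crossing is at y = 0.
(c) Matching integer coefficients to the picture gives p.

3*x^2 - 3*x*y - 3*y^2 + 3*x - y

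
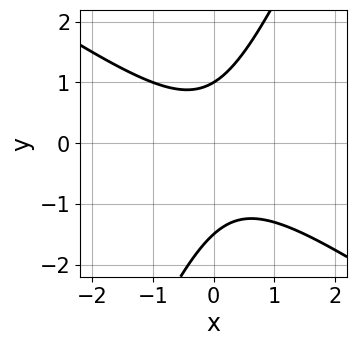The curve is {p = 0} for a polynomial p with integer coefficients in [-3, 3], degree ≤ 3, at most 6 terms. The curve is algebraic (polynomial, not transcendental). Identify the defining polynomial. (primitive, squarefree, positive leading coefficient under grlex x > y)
3*x^2 + 3*x*y - 2*y^2 - y + 3

1. Degree: the shape is more complex than any degree-1 curve, so deg p = 2.
2. Reading off the gridlines: it crosses the y-axis at the gridline y = 1; it misses every integer gridline on the x-axis.
3. Putting this together gives p.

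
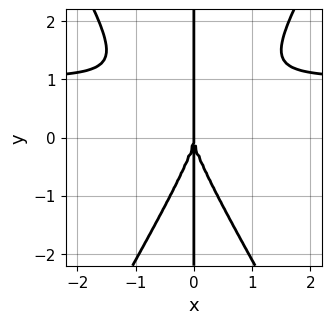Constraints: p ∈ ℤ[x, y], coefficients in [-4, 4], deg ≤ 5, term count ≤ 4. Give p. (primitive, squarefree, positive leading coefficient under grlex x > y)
3*x^3*y - x*y^3 - 3*x^3

deg p = 4.
From the visible intercepts: one x-axis crossing is at x = 0; the visible y-axis segment lies entirely on the curve.
Matching integer coefficients to the picture gives p.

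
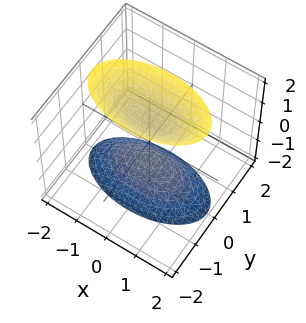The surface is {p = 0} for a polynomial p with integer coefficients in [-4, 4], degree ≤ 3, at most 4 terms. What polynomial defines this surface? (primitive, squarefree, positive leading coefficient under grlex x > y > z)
I count 2 distinct pieces.
Degree: two separate bowl-shaped sheets opening away from each other; a quadric, so deg p = 2.
Symmetries: it's symmetric under x → −x, forcing even powers of x; the y ↦ −y reflection is a symmetry, so y appears only in even powers; it's symmetric under z → −z, forcing even powers of z.
Checking where it meets the axes: the surface avoids every integer y-axis point in the box; the z-axis gridline crossings are at z ∈ {-1, 1}; no x-intercept at any integer in the box.
Putting this together gives p.

x^2 + 3*y^2 - z^2 + 1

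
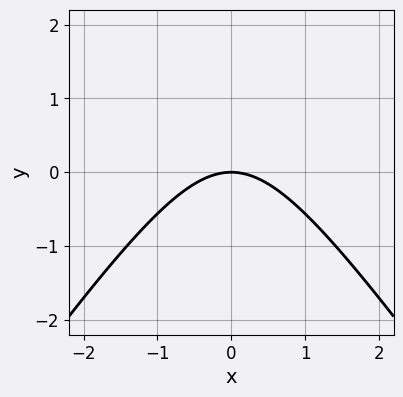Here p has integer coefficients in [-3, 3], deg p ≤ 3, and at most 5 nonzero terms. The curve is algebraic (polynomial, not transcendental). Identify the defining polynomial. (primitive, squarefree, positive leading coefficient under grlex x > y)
1. deg p = 2. No degree-1 curve has this shape.
2. Symmetries: it's symmetric under x → −x, forcing even powers of x.
3. Observable constraints: one x-axis crossing is at x = 0; one y-axis crossing is at y = 0.
4. Solving for integer coefficients yields p as stated.

2*x^2 - y^2 + 3*y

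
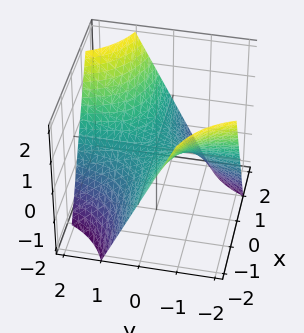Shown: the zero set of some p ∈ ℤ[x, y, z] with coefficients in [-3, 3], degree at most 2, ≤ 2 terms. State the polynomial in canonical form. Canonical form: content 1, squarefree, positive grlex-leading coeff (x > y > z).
x*y - z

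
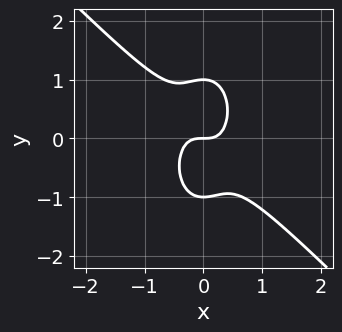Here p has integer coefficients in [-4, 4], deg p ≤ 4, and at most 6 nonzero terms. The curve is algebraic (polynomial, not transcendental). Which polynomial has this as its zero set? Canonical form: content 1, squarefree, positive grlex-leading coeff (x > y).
3*x^3 + 2*x^2*y + y^3 - y

1. Degree: the shape is more complex than any degree-2 curve, so deg p = 3.
2. Against the integer gridlines: the y-axis gridline crossings are at y ∈ {-1, 0, 1}; it crosses the x-axis at the gridline x = 0.
3. Together with the visible shape, these determine p as stated.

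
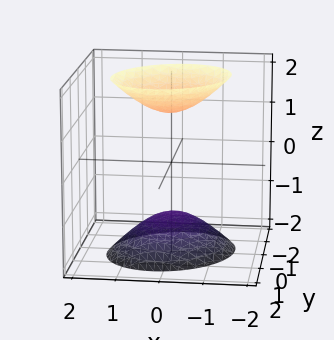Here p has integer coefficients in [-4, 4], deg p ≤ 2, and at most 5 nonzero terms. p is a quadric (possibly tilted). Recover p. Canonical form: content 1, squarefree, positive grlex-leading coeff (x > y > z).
(a) There are 2 components. Treating them together as one polynomial.
(b) deg p = 2. No degree-1 surface has this shape.
(c) From the axis intercepts and sections: it misses every integer gridline on the y-axis; it misses every integer gridline on the x-axis.
(d) Fitting integer coefficients to these (and the overall shape) gives p.

3*x^2 - x*y + 3*y^2 - 2*z^2 + 3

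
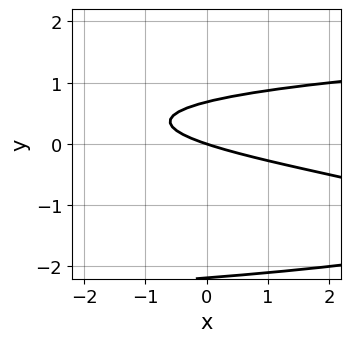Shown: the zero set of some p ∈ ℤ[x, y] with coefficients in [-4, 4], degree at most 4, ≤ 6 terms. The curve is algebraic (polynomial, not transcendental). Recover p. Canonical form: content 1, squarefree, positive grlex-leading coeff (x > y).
2*y^3 + 3*y^2 - x - 3*y

(a) deg p = 3.
(b) From the axis intercepts and sections: one x-axis crossing is at x = 0; it meets the y-axis at y = 0 (among the integer gridlines).
(c) Matching integer coefficients to the picture gives p.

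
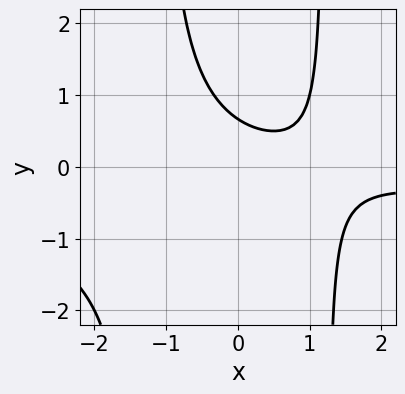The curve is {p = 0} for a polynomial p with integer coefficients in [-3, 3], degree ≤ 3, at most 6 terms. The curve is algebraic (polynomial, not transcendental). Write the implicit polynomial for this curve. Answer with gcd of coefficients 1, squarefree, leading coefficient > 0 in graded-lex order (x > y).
2*x^2*y + x^2 - 2*x - 3*y + 2

deg p = 3. A generic line meets the curve in up to 3 points.
Against the integer gridlines: the curve avoids every integer x-axis point in the box.
Fitting integer coefficients to these (and the overall shape) gives p.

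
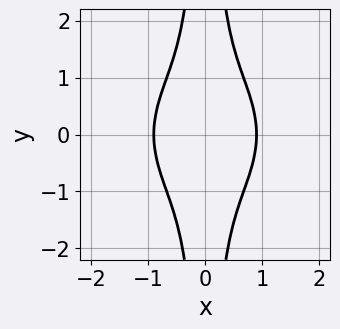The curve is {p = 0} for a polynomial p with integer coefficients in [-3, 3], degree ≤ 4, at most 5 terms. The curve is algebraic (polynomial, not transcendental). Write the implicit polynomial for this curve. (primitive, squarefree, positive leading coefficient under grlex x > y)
Degree: the shape is more complex than any degree-3 curve, so deg p = 4.
Symmetries: the x ↦ −x reflection is a symmetry, so x appears only in even powers; it's symmetric under y → −y, forcing even powers of y.
Reading off the gridlines: it misses every integer gridline on the y-axis.
Fitting integer coefficients to these (and the overall shape) gives p.

3*x^4 + 3*x^2*y^2 - 2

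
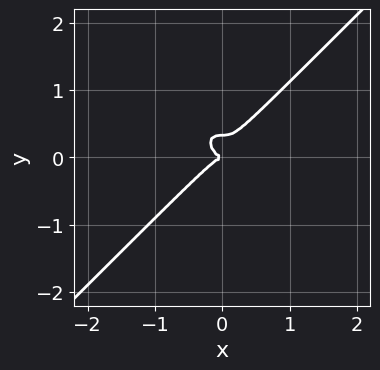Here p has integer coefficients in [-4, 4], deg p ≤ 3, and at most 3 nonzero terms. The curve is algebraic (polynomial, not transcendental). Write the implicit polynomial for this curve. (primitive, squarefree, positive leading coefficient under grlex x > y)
3*x^3 - 3*y^3 + y^2

(a) Degree: the shape is more complex than any degree-2 curve, so deg p = 3.
(b) From the visible intercepts: it crosses the x-axis at the gridline x = 0; it crosses the y-axis at the gridline y = 0.
(c) The integer polynomial consistent with all of this is the stated p.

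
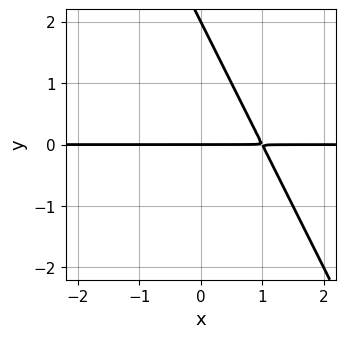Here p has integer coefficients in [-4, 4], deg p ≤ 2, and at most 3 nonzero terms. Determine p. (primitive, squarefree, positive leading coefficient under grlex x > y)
The degree is 2 — a generic line meets the curve in up to 2 points.
Observable constraints: the y-axis gridline crossings are at y ∈ {0, 2}; the visible x-axis segment lies entirely on the curve.
Solving for integer coefficients yields p as stated.

2*x*y + y^2 - 2*y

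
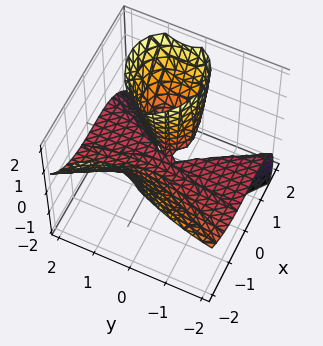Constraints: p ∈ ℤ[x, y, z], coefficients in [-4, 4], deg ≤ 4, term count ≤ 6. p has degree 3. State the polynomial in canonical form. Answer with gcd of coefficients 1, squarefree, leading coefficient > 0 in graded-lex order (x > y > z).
The degree is 3 — the shape is more complex than any degree-2 surface.
From the axis intercepts and sections: it crosses the x-axis at the gridline x = 0; every point of the y-axis in the box is on the surface; every point of the z-axis in the box is on the surface.
These observations pin down the coefficients.

x^3 + 2*y^2*z - y*z^2 - 2*x*z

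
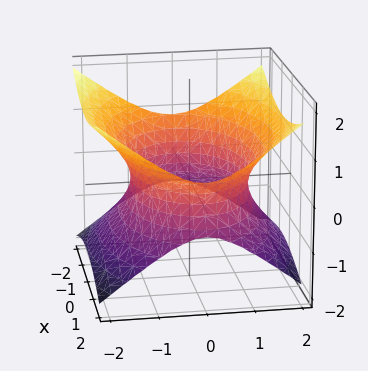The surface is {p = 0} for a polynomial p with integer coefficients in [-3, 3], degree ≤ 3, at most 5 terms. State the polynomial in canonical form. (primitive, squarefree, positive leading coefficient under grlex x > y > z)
x^2 + 2*y^2 - 3*z^2 - 3

The degree is 2 — an hourglass — one-sheet hyperboloid; a quadric.
Symmetries: mirror symmetry z ↦ −z ⇒ only even powers of z; mirror symmetry y ↦ −y ⇒ only even powers of y; mirror symmetry x ↦ −x ⇒ only even powers of x.
From the visible intercepts: the surface avoids every integer z-axis point in the box.
The integer polynomial consistent with all of this is the stated p.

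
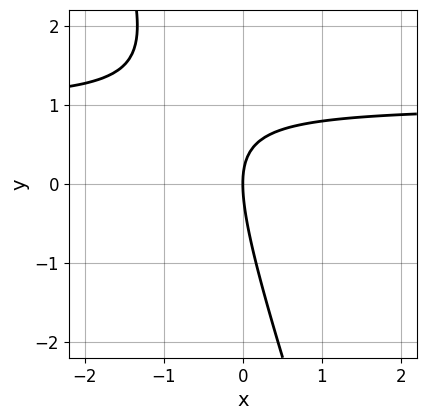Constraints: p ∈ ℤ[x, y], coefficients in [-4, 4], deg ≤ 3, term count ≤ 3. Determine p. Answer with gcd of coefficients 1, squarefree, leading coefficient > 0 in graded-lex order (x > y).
3*x*y + y^2 - 3*x

(a) Degree: no degree-1 curve has this shape, so deg p = 2.
(b) Checking where it meets the axes: it meets the x-axis at x = 0 (among the integer gridlines); it crosses the y-axis at the gridline y = 0.
(c) Matching integer coefficients to the picture gives p.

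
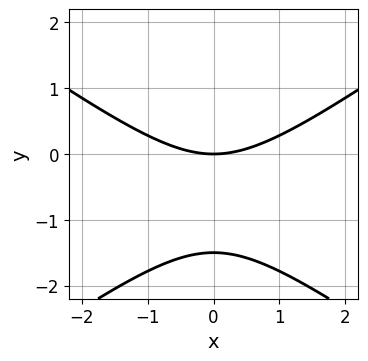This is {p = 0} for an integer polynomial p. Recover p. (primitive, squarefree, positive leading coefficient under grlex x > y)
x^2 - 2*y^2 - 3*y

1. Degree: a generic line meets the curve in up to 2 points, so deg p = 2.
2. Symmetries: it's symmetric under x → −x, forcing even powers of x.
3. Checking where it meets the axes: it crosses the y-axis at the gridline y = 0; one x-axis crossing is at x = 0.
4. These observations pin down the coefficients.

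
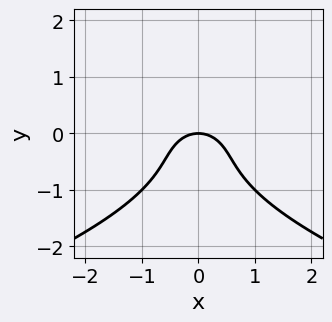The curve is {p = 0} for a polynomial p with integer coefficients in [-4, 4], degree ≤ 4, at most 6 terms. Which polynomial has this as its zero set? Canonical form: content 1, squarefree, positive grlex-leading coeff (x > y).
Degree: no degree-2 curve has this shape, so deg p = 3.
Symmetries: mirror symmetry x ↦ −x ⇒ only even powers of x.
Checking where it meets the axes: it crosses the y-axis at the gridline y = 0; one x-axis crossing is at x = 0.
Matching integer coefficients to the picture gives p.

y^3 + x^2 + y^2 + y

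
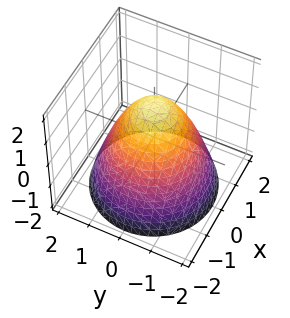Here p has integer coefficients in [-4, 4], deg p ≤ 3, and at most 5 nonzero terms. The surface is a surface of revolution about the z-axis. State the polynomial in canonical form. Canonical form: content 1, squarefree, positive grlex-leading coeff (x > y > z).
2*x^2 + 2*y^2 + 2*z - 3

The degree is 2 — no degree-1 surface has this shape.
Symmetries: rotational symmetry about the z-axis ⇒ p depends on x, y only through x² + y².
Against the integer gridlines: a circular section at z = 0 has radius between 1 and 2.
Fitting integer coefficients to these (and the overall shape) gives p.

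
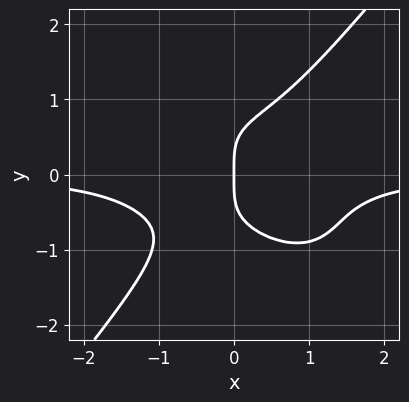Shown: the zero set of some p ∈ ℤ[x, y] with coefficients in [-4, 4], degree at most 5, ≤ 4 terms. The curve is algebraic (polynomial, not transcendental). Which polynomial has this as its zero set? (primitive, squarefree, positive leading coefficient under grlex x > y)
3*x^3*y + 2*x^2*y^2 - 3*y^4 + 3*x

Degree: the shape is more complex than any degree-3 curve, so deg p = 4.
From the axis intercepts and sections: one x-axis crossing is at x = 0; one y-axis crossing is at y = 0.
Together with the visible shape, these determine p as stated.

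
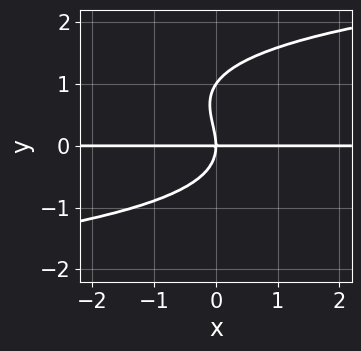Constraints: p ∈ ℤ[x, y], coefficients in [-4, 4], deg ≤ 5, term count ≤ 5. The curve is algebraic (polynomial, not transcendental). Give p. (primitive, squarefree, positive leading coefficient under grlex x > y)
2*y^4 - 2*y^3 - 3*x*y

First, the degree is 4 — no degree-3 curve has this shape.
Then, from the axis intercepts and sections: the visible x-axis segment lies entirely on the curve; among the integer gridlines, it crosses the y-axis at y ∈ {0, 1}.
Finally, the integer polynomial consistent with all of this is the stated p.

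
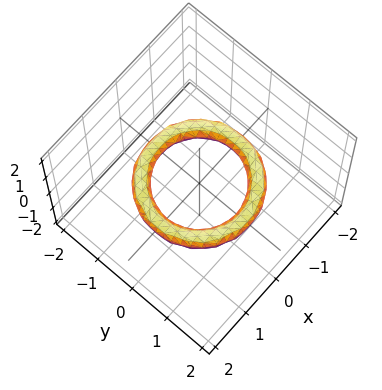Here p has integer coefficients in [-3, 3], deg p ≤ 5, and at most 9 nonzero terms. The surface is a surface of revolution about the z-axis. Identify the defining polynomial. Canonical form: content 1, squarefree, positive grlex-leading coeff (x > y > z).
(a) Degree: no degree-3 surface has this shape, so deg p = 4.
(b) Symmetries: rotational symmetry about the z-axis ⇒ p depends on x, y only through x² + y².
(c) Observable constraints: no z-intercept at any integer in the box; among the integer gridlines, it crosses the x-axis at x ∈ {-1, 1}; a circular section at z = 0 has radius exactly 1.
(d) Solving for integer coefficients yields p as stated. Check: (0, 1, 0) on the y-axis lies on the surface, and p(0, 1, 0) = 0. ✓

x^4 + 2*x^2*y^2 + y^4 - 3*x^2 - 3*y^2 + 3*z^2 + 2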